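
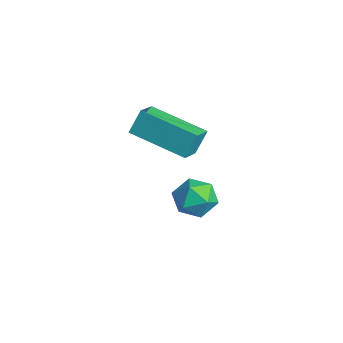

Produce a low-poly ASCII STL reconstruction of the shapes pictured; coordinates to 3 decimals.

solid 
facet normal -0.758 -0.608 0.237
outer loop
vertex 1.886 -3.756 0.807
vertex 1.281 -3.156 0.411
vertex 1.984 -4.2 -0.016
endloop
endfacet
facet normal 0.644 -0.638 0.421
outer loop
vertex 3.499 -2.984 -0.491
vertex 1.886 -3.756 0.807
vertex 1.984 -4.2 -0.016
endloop
endfacet
facet normal -0.758 -0.608 0.238
outer loop
vertex 1.984 -4.2 -0.016
vertex 1.281 -3.156 0.411
vertex 1.378 -3.599 -0.412
endloop
endfacet
facet normal 0.104 -0.472 -0.876
outer loop
vertex 1.378 -3.599 -0.412
vertex 3.499 -2.984 -0.491
vertex 1.984 -4.2 -0.016
endloop
endfacet
facet normal -0.105 0.472 0.875
outer loop
vertex 1.886 -3.756 0.807
vertex 2.796 -1.94 -0.064
vertex 1.281 -3.156 0.411
endloop
endfacet
facet normal 0.644 -0.639 0.420
outer loop
vertex 3.402 -2.541 0.332
vertex 1.886 -3.756 0.807
vertex 3.499 -2.984 -0.491
endloop
endfacet
facet normal -0.104 0.472 0.875
outer loop
vertex 3.402 -2.541 0.332
vertex 2.796 -1.94 -0.064
vertex 1.886 -3.756 0.807
endloop
endfacet
facet normal -0.645 0.639 -0.420
outer loop
vertex 1.281 -3.156 0.411
vertex 2.796 -1.94 -0.064
vertex 1.378 -3.599 -0.412
endloop
endfacet
facet normal 0.104 -0.472 -0.875
outer loop
vertex 2.894 -2.384 -0.887
vertex 3.499 -2.984 -0.491
vertex 1.378 -3.599 -0.412
endloop
endfacet
facet normal -0.644 0.639 -0.421
outer loop
vertex 1.378 -3.599 -0.412
vertex 2.796 -1.94 -0.064
vertex 2.894 -2.384 -0.887
endloop
endfacet
facet normal 0.758 0.607 -0.238
outer loop
vertex 2.894 -2.384 -0.887
vertex 3.402 -2.541 0.332
vertex 3.499 -2.984 -0.491
endloop
endfacet
facet normal 0.758 0.608 -0.238
outer loop
vertex 2.796 -1.94 -0.064
vertex 3.402 -2.541 0.332
vertex 2.894 -2.384 -0.887
endloop
endfacet
facet normal -0.421 -0.474 0.773
outer loop
vertex 1.629 -2.034 -3.157
vertex 1.876 -2.744 -3.458
vertex 2.351 -2.333 -2.947
endloop
endfacet
facet normal -0.206 0.178 0.962
outer loop
vertex 1.629 -2.034 -3.157
vertex 2.351 -2.333 -2.947
vertex 2.273 -1.544 -3.11
endloop
endfacet
facet normal -0.534 0.650 0.540
outer loop
vertex 1.629 -2.034 -3.157
vertex 2.273 -1.544 -3.11
vertex 1.748 -1.467 -3.722
endloop
endfacet
facet normal -0.953 0.289 0.089
outer loop
vertex 1.629 -2.034 -3.157
vertex 1.748 -1.467 -3.722
vertex 1.503 -2.208 -3.937
endloop
endfacet
facet normal -0.883 -0.406 0.233
outer loop
vertex 1.629 -2.034 -3.157
vertex 1.503 -2.208 -3.937
vertex 1.876 -2.744 -3.458
endloop
endfacet
facet normal 0.497 0.222 0.839
outer loop
vertex 2.273 -1.544 -3.11
vertex 2.351 -2.333 -2.947
vertex 2.917 -1.952 -3.383
endloop
endfacet
facet normal 0.147 -0.833 0.533
outer loop
vertex 2.351 -2.333 -2.947
vertex 1.876 -2.744 -3.458
vertex 2.672 -2.693 -3.598
endloop
endfacet
facet normal -0.602 -0.723 -0.340
outer loop
vertex 1.876 -2.744 -3.458
vertex 1.503 -2.208 -3.937
vertex 2.147 -2.616 -4.21
endloop
endfacet
facet normal -0.713 0.402 -0.574
outer loop
vertex 1.503 -2.208 -3.937
vertex 1.748 -1.467 -3.722
vertex 2.069 -1.827 -4.373
endloop
endfacet
facet normal -0.036 0.987 0.155
outer loop
vertex 1.748 -1.467 -3.722
vertex 2.273 -1.544 -3.11
vertex 2.544 -1.416 -3.862
endloop
endfacet
facet normal 0.953 -0.289 -0.089
outer loop
vertex 2.791 -2.126 -4.163
vertex 2.917 -1.952 -3.383
vertex 2.672 -2.693 -3.598
endloop
endfacet
facet normal 0.534 -0.650 -0.540
outer loop
vertex 2.791 -2.126 -4.163
vertex 2.672 -2.693 -3.598
vertex 2.147 -2.616 -4.21
endloop
endfacet
facet normal 0.206 -0.178 -0.962
outer loop
vertex 2.791 -2.126 -4.163
vertex 2.147 -2.616 -4.21
vertex 2.069 -1.827 -4.373
endloop
endfacet
facet normal 0.421 0.474 -0.773
outer loop
vertex 2.791 -2.126 -4.163
vertex 2.069 -1.827 -4.373
vertex 2.544 -1.416 -3.862
endloop
endfacet
facet normal 0.883 0.406 -0.233
outer loop
vertex 2.791 -2.126 -4.163
vertex 2.544 -1.416 -3.862
vertex 2.917 -1.952 -3.383
endloop
endfacet
facet normal 0.713 -0.402 0.574
outer loop
vertex 2.672 -2.693 -3.598
vertex 2.917 -1.952 -3.383
vertex 2.351 -2.333 -2.947
endloop
endfacet
facet normal 0.036 -0.987 -0.155
outer loop
vertex 2.147 -2.616 -4.21
vertex 2.672 -2.693 -3.598
vertex 1.876 -2.744 -3.458
endloop
endfacet
facet normal -0.497 -0.222 -0.839
outer loop
vertex 2.069 -1.827 -4.373
vertex 2.147 -2.616 -4.21
vertex 1.503 -2.208 -3.937
endloop
endfacet
facet normal -0.147 0.833 -0.533
outer loop
vertex 2.544 -1.416 -3.862
vertex 2.069 -1.827 -4.373
vertex 1.748 -1.467 -3.722
endloop
endfacet
facet normal 0.602 0.723 0.340
outer loop
vertex 2.917 -1.952 -3.383
vertex 2.544 -1.416 -3.862
vertex 2.273 -1.544 -3.11
endloop
endfacet

endsolid


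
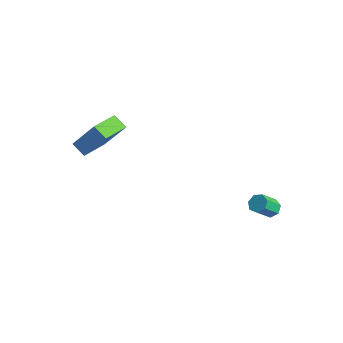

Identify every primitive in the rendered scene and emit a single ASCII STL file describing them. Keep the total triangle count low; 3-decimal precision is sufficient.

solid 
facet normal -0.056 0.722 -0.689
outer loop
vertex 3.844 2.199 -2.595
vertex 3.506 2.476 -2.277
vertex 4.046 2.499 -2.297
endloop
endfacet
facet normal 0.901 -0.261 -0.348
outer loop
vertex 3.844 2.199 -2.595
vertex 4.046 2.499 -2.297
vertex 3.911 1.347 -1.781
endloop
endfacet
facet normal 0.900 -0.261 -0.348
outer loop
vertex 3.911 1.347 -1.781
vertex 4.046 2.499 -2.297
vertex 4.113 1.647 -1.484
endloop
endfacet
facet normal 0.058 -0.722 0.690
outer loop
vertex 3.911 1.347 -1.781
vertex 4.113 1.647 -1.484
vertex 3.574 1.624 -1.463
endloop
endfacet
facet normal -0.056 0.722 -0.690
outer loop
vertex 4.046 2.499 -2.297
vertex 3.506 2.476 -2.277
vertex 3.842 2.782 -1.984
endloop
endfacet
facet normal 0.899 0.338 0.280
outer loop
vertex 4.046 2.499 -2.297
vertex 3.842 2.782 -1.984
vertex 4.113 1.647 -1.484
endloop
endfacet
facet normal 0.899 0.338 0.280
outer loop
vertex 4.113 1.647 -1.484
vertex 3.842 2.782 -1.984
vertex 3.909 1.93 -1.171
endloop
endfacet
facet normal 0.058 -0.722 0.690
outer loop
vertex 4.113 1.647 -1.484
vertex 3.909 1.93 -1.171
vertex 3.574 1.624 -1.463
endloop
endfacet
facet normal -0.058 0.723 -0.689
outer loop
vertex 3.842 2.782 -1.984
vertex 3.506 2.476 -2.277
vertex 3.385 2.834 -1.891
endloop
endfacet
facet normal 0.220 0.682 0.697
outer loop
vertex 3.842 2.782 -1.984
vertex 3.385 2.834 -1.891
vertex 3.909 1.93 -1.171
endloop
endfacet
facet normal 0.220 0.682 0.697
outer loop
vertex 3.909 1.93 -1.171
vertex 3.385 2.834 -1.891
vertex 3.452 1.982 -1.078
endloop
endfacet
facet normal 0.058 -0.722 0.690
outer loop
vertex 3.909 1.93 -1.171
vertex 3.452 1.982 -1.078
vertex 3.574 1.624 -1.463
endloop
endfacet
facet normal -0.056 0.723 -0.688
outer loop
vertex 3.385 2.834 -1.891
vertex 3.506 2.476 -2.277
vertex 3.02 2.617 -2.089
endloop
endfacet
facet normal -0.624 0.513 0.589
outer loop
vertex 3.385 2.834 -1.891
vertex 3.02 2.617 -2.089
vertex 3.452 1.982 -1.078
endloop
endfacet
facet normal -0.624 0.514 0.589
outer loop
vertex 3.452 1.982 -1.078
vertex 3.02 2.617 -2.089
vertex 3.087 1.765 -1.275
endloop
endfacet
facet normal 0.057 -0.722 0.689
outer loop
vertex 3.452 1.982 -1.078
vertex 3.087 1.765 -1.275
vertex 3.574 1.624 -1.463
endloop
endfacet
facet normal -0.057 0.723 -0.689
outer loop
vertex 3.02 2.617 -2.089
vertex 3.506 2.476 -2.277
vertex 3.021 2.294 -2.428
endloop
endfacet
facet normal -0.998 -0.043 0.038
outer loop
vertex 3.02 2.617 -2.089
vertex 3.021 2.294 -2.428
vertex 3.087 1.765 -1.275
endloop
endfacet
facet normal -0.998 -0.043 0.038
outer loop
vertex 3.087 1.765 -1.275
vertex 3.021 2.294 -2.428
vertex 3.088 1.441 -1.615
endloop
endfacet
facet normal 0.057 -0.723 0.689
outer loop
vertex 3.087 1.765 -1.275
vertex 3.088 1.441 -1.615
vertex 3.574 1.624 -1.463
endloop
endfacet
facet normal -0.056 0.722 -0.689
outer loop
vertex 3.021 2.294 -2.428
vertex 3.506 2.476 -2.277
vertex 3.388 2.108 -2.653
endloop
endfacet
facet normal -0.620 -0.566 -0.543
outer loop
vertex 3.021 2.294 -2.428
vertex 3.388 2.108 -2.653
vertex 3.088 1.441 -1.615
endloop
endfacet
facet normal -0.620 -0.566 -0.543
outer loop
vertex 3.088 1.441 -1.615
vertex 3.388 2.108 -2.653
vertex 3.455 1.255 -1.84
endloop
endfacet
facet normal 0.056 -0.722 0.689
outer loop
vertex 3.088 1.441 -1.615
vertex 3.455 1.255 -1.84
vertex 3.574 1.624 -1.463
endloop
endfacet
facet normal -0.056 0.722 -0.689
outer loop
vertex 3.388 2.108 -2.653
vertex 3.506 2.476 -2.277
vertex 3.844 2.199 -2.595
endloop
endfacet
facet normal 0.223 -0.663 -0.714
outer loop
vertex 3.388 2.108 -2.653
vertex 3.844 2.199 -2.595
vertex 3.455 1.255 -1.84
endloop
endfacet
facet normal 0.226 -0.664 -0.713
outer loop
vertex 3.455 1.255 -1.84
vertex 3.844 2.199 -2.595
vertex 3.911 1.347 -1.781
endloop
endfacet
facet normal 0.057 -0.722 0.689
outer loop
vertex 3.455 1.255 -1.84
vertex 3.911 1.347 -1.781
vertex 3.574 1.624 -1.463
endloop
endfacet
facet normal -0.785 -0.236 0.572
outer loop
vertex -0.989 -4.365 3.666
vertex -1.558 -2.912 3.485
vertex -1.978 -4.951 2.067
endloop
endfacet
facet normal 0.362 -0.925 0.115
outer loop
vertex -1.302 -4.748 1.575
vertex -0.989 -4.365 3.666
vertex -1.978 -4.951 2.067
endloop
endfacet
facet normal -0.786 -0.236 0.572
outer loop
vertex -1.978 -4.951 2.067
vertex -1.558 -2.912 3.485
vertex -2.546 -3.499 1.886
endloop
endfacet
facet normal -0.502 -0.298 -0.812
outer loop
vertex -2.546 -3.499 1.886
vertex -1.302 -4.748 1.575
vertex -1.978 -4.951 2.067
endloop
endfacet
facet normal 0.502 0.298 0.812
outer loop
vertex -0.989 -4.365 3.666
vertex -0.882 -2.709 2.993
vertex -1.558 -2.912 3.485
endloop
endfacet
facet normal 0.363 -0.925 0.115
outer loop
vertex -0.314 -4.161 3.174
vertex -0.989 -4.365 3.666
vertex -1.302 -4.748 1.575
endloop
endfacet
facet normal 0.502 0.298 0.812
outer loop
vertex -0.314 -4.161 3.174
vertex -0.882 -2.709 2.993
vertex -0.989 -4.365 3.666
endloop
endfacet
facet normal -0.362 0.925 -0.116
outer loop
vertex -1.558 -2.912 3.485
vertex -0.882 -2.709 2.993
vertex -2.546 -3.499 1.886
endloop
endfacet
facet normal -0.502 -0.298 -0.812
outer loop
vertex -1.871 -3.295 1.394
vertex -1.302 -4.748 1.575
vertex -2.546 -3.499 1.886
endloop
endfacet
facet normal -0.363 0.925 -0.114
outer loop
vertex -2.546 -3.499 1.886
vertex -0.882 -2.709 2.993
vertex -1.871 -3.295 1.394
endloop
endfacet
facet normal 0.785 0.236 -0.572
outer loop
vertex -1.871 -3.295 1.394
vertex -0.314 -4.161 3.174
vertex -1.302 -4.748 1.575
endloop
endfacet
facet normal 0.785 0.236 -0.572
outer loop
vertex -0.882 -2.709 2.993
vertex -0.314 -4.161 3.174
vertex -1.871 -3.295 1.394
endloop
endfacet

endsolid


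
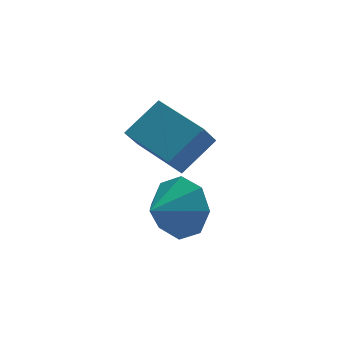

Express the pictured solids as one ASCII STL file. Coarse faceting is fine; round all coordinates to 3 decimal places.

solid 
facet normal 0.746 0.526 -0.410
outer loop
vertex -2.083 -2.069 0.733
vertex -2.593 -1.955 -0.049
vertex -2.49 -1.476 0.753
endloop
endfacet
facet normal -0.179 -0.156 0.971
outer loop
vertex -2.083 -2.069 0.733
vertex -2.49 -1.476 0.753
vertex -3.427 -2.545 0.409
endloop
endfacet
facet normal 0.745 0.527 -0.410
outer loop
vertex -2.49 -1.476 0.753
vertex -2.593 -1.955 -0.049
vertex -2.958 -1.164 0.304
endloop
endfacet
facet normal -0.576 0.255 0.777
outer loop
vertex -2.49 -1.476 0.753
vertex -2.958 -1.164 0.304
vertex -3.427 -2.545 0.409
endloop
endfacet
facet normal 0.746 0.526 -0.409
outer loop
vertex -2.958 -1.164 0.304
vertex -2.593 -1.955 -0.049
vertex -3.211 -1.315 -0.352
endloop
endfacet
facet normal -0.904 0.328 0.273
outer loop
vertex -2.958 -1.164 0.304
vertex -3.211 -1.315 -0.352
vertex -3.427 -2.545 0.409
endloop
endfacet
facet normal 0.746 0.527 -0.409
outer loop
vertex -3.211 -1.315 -0.352
vertex -2.593 -1.955 -0.049
vertex -3.102 -1.841 -0.831
endloop
endfacet
facet normal -0.970 0.020 -0.243
outer loop
vertex -3.211 -1.315 -0.352
vertex -3.102 -1.841 -0.831
vertex -3.427 -2.545 0.409
endloop
endfacet
facet normal 0.746 0.526 -0.409
outer loop
vertex -3.102 -1.841 -0.831
vertex -2.593 -1.955 -0.049
vertex -2.695 -2.434 -0.852
endloop
endfacet
facet normal -0.735 -0.488 -0.470
outer loop
vertex -3.102 -1.841 -0.831
vertex -2.695 -2.434 -0.852
vertex -3.427 -2.545 0.409
endloop
endfacet
facet normal 0.746 0.526 -0.409
outer loop
vertex -2.695 -2.434 -0.852
vertex -2.593 -1.955 -0.049
vertex -2.228 -2.746 -0.402
endloop
endfacet
facet normal -0.337 -0.901 -0.275
outer loop
vertex -2.695 -2.434 -0.852
vertex -2.228 -2.746 -0.402
vertex -3.427 -2.545 0.409
endloop
endfacet
facet normal 0.745 0.527 -0.410
outer loop
vertex -2.228 -2.746 -0.402
vertex -2.593 -1.955 -0.049
vertex -1.974 -2.595 0.254
endloop
endfacet
facet normal -0.009 -0.974 0.228
outer loop
vertex -2.228 -2.746 -0.402
vertex -1.974 -2.595 0.254
vertex -3.427 -2.545 0.409
endloop
endfacet
facet normal 0.745 0.527 -0.409
outer loop
vertex -1.974 -2.595 0.254
vertex -2.593 -1.955 -0.049
vertex -2.083 -2.069 0.733
endloop
endfacet
facet normal 0.056 -0.666 0.744
outer loop
vertex -1.974 -2.595 0.254
vertex -2.083 -2.069 0.733
vertex -3.427 -2.545 0.409
endloop
endfacet
facet normal -0.561 0.816 0.138
outer loop
vertex -2.67 1.018 1.821
vertex -2.278 1.419 1.042
vertex -3.628 0.488 1.065
endloop
endfacet
facet normal -0.409 -0.418 0.811
outer loop
vertex -2.702 -0.859 0.838
vertex -2.67 1.018 1.821
vertex -3.628 0.488 1.065
endloop
endfacet
facet normal -0.561 0.817 0.137
outer loop
vertex -3.628 0.488 1.065
vertex -2.278 1.419 1.042
vertex -3.235 0.889 0.286
endloop
endfacet
facet normal -0.720 -0.399 -0.568
outer loop
vertex -3.235 0.889 0.286
vertex -2.702 -0.859 0.838
vertex -3.628 0.488 1.065
endloop
endfacet
facet normal 0.720 0.399 0.568
outer loop
vertex -2.67 1.018 1.821
vertex -1.352 0.072 0.815
vertex -2.278 1.419 1.042
endloop
endfacet
facet normal -0.409 -0.418 0.811
outer loop
vertex -1.745 -0.329 1.594
vertex -2.67 1.018 1.821
vertex -2.702 -0.859 0.838
endloop
endfacet
facet normal 0.720 0.399 0.568
outer loop
vertex -1.745 -0.329 1.594
vertex -1.352 0.072 0.815
vertex -2.67 1.018 1.821
endloop
endfacet
facet normal 0.409 0.418 -0.811
outer loop
vertex -2.278 1.419 1.042
vertex -1.352 0.072 0.815
vertex -3.235 0.889 0.286
endloop
endfacet
facet normal -0.720 -0.399 -0.568
outer loop
vertex -2.31 -0.458 0.059
vertex -2.702 -0.859 0.838
vertex -3.235 0.889 0.286
endloop
endfacet
facet normal 0.409 0.418 -0.811
outer loop
vertex -3.235 0.889 0.286
vertex -1.352 0.072 0.815
vertex -2.31 -0.458 0.059
endloop
endfacet
facet normal 0.561 -0.816 -0.138
outer loop
vertex -2.31 -0.458 0.059
vertex -1.745 -0.329 1.594
vertex -2.702 -0.859 0.838
endloop
endfacet
facet normal 0.560 -0.817 -0.138
outer loop
vertex -1.352 0.072 0.815
vertex -1.745 -0.329 1.594
vertex -2.31 -0.458 0.059
endloop
endfacet

endsolid


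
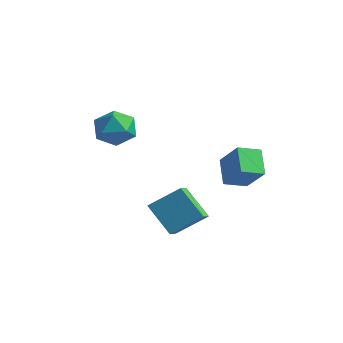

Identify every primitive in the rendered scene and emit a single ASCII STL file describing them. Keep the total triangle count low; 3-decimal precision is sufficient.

solid 
facet normal -0.525 -0.623 -0.580
outer loop
vertex 3.263 -3.859 -1.197
vertex 1.754 -3.93 0.247
vertex 2.755 -2.976 -1.686
endloop
endfacet
facet normal 0.722 0.033 -0.691
outer loop
vertex 3.806 -1.73 -0.527
vertex 3.263 -3.859 -1.197
vertex 2.755 -2.976 -1.686
endloop
endfacet
facet normal -0.526 -0.623 -0.580
outer loop
vertex 2.755 -2.976 -1.686
vertex 1.754 -3.93 0.247
vertex 1.246 -3.047 -0.241
endloop
endfacet
facet normal -0.450 0.782 -0.432
outer loop
vertex 1.246 -3.047 -0.241
vertex 3.806 -1.73 -0.527
vertex 2.755 -2.976 -1.686
endloop
endfacet
facet normal 0.450 -0.782 0.432
outer loop
vertex 3.263 -3.859 -1.197
vertex 2.805 -2.684 1.406
vertex 1.754 -3.93 0.247
endloop
endfacet
facet normal 0.722 0.033 -0.691
outer loop
vertex 4.314 -2.613 -0.039
vertex 3.263 -3.859 -1.197
vertex 3.806 -1.73 -0.527
endloop
endfacet
facet normal 0.450 -0.781 0.432
outer loop
vertex 4.314 -2.613 -0.039
vertex 2.805 -2.684 1.406
vertex 3.263 -3.859 -1.197
endloop
endfacet
facet normal -0.722 -0.034 0.691
outer loop
vertex 1.754 -3.93 0.247
vertex 2.805 -2.684 1.406
vertex 1.246 -3.047 -0.241
endloop
endfacet
facet normal -0.450 0.781 -0.432
outer loop
vertex 2.297 -1.801 0.917
vertex 3.806 -1.73 -0.527
vertex 1.246 -3.047 -0.241
endloop
endfacet
facet normal -0.722 -0.033 0.691
outer loop
vertex 1.246 -3.047 -0.241
vertex 2.805 -2.684 1.406
vertex 2.297 -1.801 0.917
endloop
endfacet
facet normal 0.525 0.623 0.580
outer loop
vertex 2.297 -1.801 0.917
vertex 4.314 -2.613 -0.039
vertex 3.806 -1.73 -0.527
endloop
endfacet
facet normal 0.525 0.623 0.579
outer loop
vertex 2.805 -2.684 1.406
vertex 4.314 -2.613 -0.039
vertex 2.297 -1.801 0.917
endloop
endfacet
facet normal -0.722 0.666 0.189
outer loop
vertex -2.651 -1.14 3.608
vertex -3.512 -2.043 3.503
vertex -2.994 -1.798 4.615
endloop
endfacet
facet normal -0.114 0.849 0.516
outer loop
vertex -2.651 -1.14 3.608
vertex -2.994 -1.798 4.615
vertex -1.788 -1.523 4.429
endloop
endfacet
facet normal 0.392 0.920 0.017
outer loop
vertex -2.651 -1.14 3.608
vertex -1.788 -1.523 4.429
vertex -1.56 -1.597 3.201
endloop
endfacet
facet normal 0.096 0.780 -0.618
outer loop
vertex -2.651 -1.14 3.608
vertex -1.56 -1.597 3.201
vertex -2.625 -1.919 2.628
endloop
endfacet
facet normal -0.592 0.623 -0.511
outer loop
vertex -2.651 -1.14 3.608
vertex -2.625 -1.919 2.628
vertex -3.512 -2.043 3.503
endloop
endfacet
facet normal 0.074 0.314 0.947
outer loop
vertex -1.788 -1.523 4.429
vertex -2.994 -1.798 4.615
vertex -2.115 -2.661 4.832
endloop
endfacet
facet normal -0.908 0.017 0.419
outer loop
vertex -2.994 -1.798 4.615
vertex -3.512 -2.043 3.503
vertex -3.18 -2.983 4.259
endloop
endfacet
facet normal -0.698 -0.053 -0.715
outer loop
vertex -3.512 -2.043 3.503
vertex -2.625 -1.919 2.628
vertex -2.952 -3.057 3.031
endloop
endfacet
facet normal 0.416 0.201 -0.887
outer loop
vertex -2.625 -1.919 2.628
vertex -1.56 -1.597 3.201
vertex -1.746 -2.782 2.845
endloop
endfacet
facet normal 0.893 0.428 0.140
outer loop
vertex -1.56 -1.597 3.201
vertex -1.788 -1.523 4.429
vertex -1.228 -2.537 3.957
endloop
endfacet
facet normal -0.096 -0.780 0.618
outer loop
vertex -2.089 -3.44 3.852
vertex -2.115 -2.661 4.832
vertex -3.18 -2.983 4.259
endloop
endfacet
facet normal -0.392 -0.920 -0.017
outer loop
vertex -2.089 -3.44 3.852
vertex -3.18 -2.983 4.259
vertex -2.952 -3.057 3.031
endloop
endfacet
facet normal 0.114 -0.849 -0.516
outer loop
vertex -2.089 -3.44 3.852
vertex -2.952 -3.057 3.031
vertex -1.746 -2.782 2.845
endloop
endfacet
facet normal 0.722 -0.666 -0.189
outer loop
vertex -2.089 -3.44 3.852
vertex -1.746 -2.782 2.845
vertex -1.228 -2.537 3.957
endloop
endfacet
facet normal 0.592 -0.623 0.511
outer loop
vertex -2.089 -3.44 3.852
vertex -1.228 -2.537 3.957
vertex -2.115 -2.661 4.832
endloop
endfacet
facet normal -0.416 -0.201 0.887
outer loop
vertex -3.18 -2.983 4.259
vertex -2.115 -2.661 4.832
vertex -2.994 -1.798 4.615
endloop
endfacet
facet normal -0.893 -0.428 -0.140
outer loop
vertex -2.952 -3.057 3.031
vertex -3.18 -2.983 4.259
vertex -3.512 -2.043 3.503
endloop
endfacet
facet normal -0.074 -0.314 -0.947
outer loop
vertex -1.746 -2.782 2.845
vertex -2.952 -3.057 3.031
vertex -2.625 -1.919 2.628
endloop
endfacet
facet normal 0.908 -0.017 -0.419
outer loop
vertex -1.228 -2.537 3.957
vertex -1.746 -2.782 2.845
vertex -1.56 -1.597 3.201
endloop
endfacet
facet normal 0.698 0.053 0.715
outer loop
vertex -2.115 -2.661 4.832
vertex -1.228 -2.537 3.957
vertex -1.788 -1.523 4.429
endloop
endfacet
facet normal -0.612 0.468 0.637
outer loop
vertex 3.389 0.677 3.324
vertex 3.896 1.858 2.944
vertex 2.035 0.809 1.927
endloop
endfacet
facet normal -0.379 -0.881 0.284
outer loop
vertex 3.064 0.022 0.856
vertex 3.389 0.677 3.324
vertex 2.035 0.809 1.927
endloop
endfacet
facet normal -0.612 0.468 0.637
outer loop
vertex 2.035 0.809 1.927
vertex 3.896 1.858 2.944
vertex 2.543 1.99 1.547
endloop
endfacet
facet normal -0.694 0.068 -0.717
outer loop
vertex 2.543 1.99 1.547
vertex 3.064 0.022 0.856
vertex 2.035 0.809 1.927
endloop
endfacet
facet normal 0.694 -0.067 0.717
outer loop
vertex 3.389 0.677 3.324
vertex 4.925 1.071 1.873
vertex 3.896 1.858 2.944
endloop
endfacet
facet normal -0.379 -0.881 0.284
outer loop
vertex 4.417 -0.11 2.253
vertex 3.389 0.677 3.324
vertex 3.064 0.022 0.856
endloop
endfacet
facet normal 0.694 -0.068 0.716
outer loop
vertex 4.417 -0.11 2.253
vertex 4.925 1.071 1.873
vertex 3.389 0.677 3.324
endloop
endfacet
facet normal 0.379 0.881 -0.284
outer loop
vertex 3.896 1.858 2.944
vertex 4.925 1.071 1.873
vertex 2.543 1.99 1.547
endloop
endfacet
facet normal -0.694 0.068 -0.716
outer loop
vertex 3.571 1.203 0.476
vertex 3.064 0.022 0.856
vertex 2.543 1.99 1.547
endloop
endfacet
facet normal 0.379 0.881 -0.284
outer loop
vertex 2.543 1.99 1.547
vertex 4.925 1.071 1.873
vertex 3.571 1.203 0.476
endloop
endfacet
facet normal 0.612 -0.468 -0.637
outer loop
vertex 3.571 1.203 0.476
vertex 4.417 -0.11 2.253
vertex 3.064 0.022 0.856
endloop
endfacet
facet normal 0.612 -0.468 -0.637
outer loop
vertex 4.925 1.071 1.873
vertex 4.417 -0.11 2.253
vertex 3.571 1.203 0.476
endloop
endfacet

endsolid


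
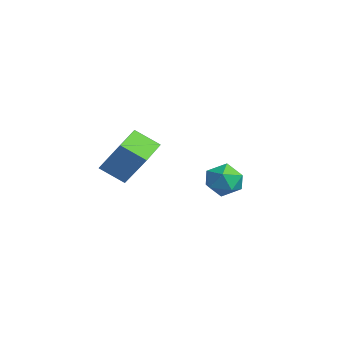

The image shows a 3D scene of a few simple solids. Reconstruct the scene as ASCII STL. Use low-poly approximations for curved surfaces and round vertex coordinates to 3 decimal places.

solid 
facet normal -0.523 -0.276 -0.806
outer loop
vertex 0.525 -4.94 -0.531
vertex -0.525 -3.889 -0.21
vertex 1.194 -4.046 -1.271
endloop
endfacet
facet normal 0.691 -0.692 -0.211
outer loop
vertex 2.245 -3.491 0.35
vertex 0.525 -4.94 -0.531
vertex 1.194 -4.046 -1.271
endloop
endfacet
facet normal -0.523 -0.276 -0.806
outer loop
vertex 1.194 -4.046 -1.271
vertex -0.525 -3.889 -0.21
vertex 0.144 -2.995 -0.95
endloop
endfacet
facet normal 0.499 0.668 -0.552
outer loop
vertex 0.144 -2.995 -0.95
vertex 2.245 -3.491 0.35
vertex 1.194 -4.046 -1.271
endloop
endfacet
facet normal -0.499 -0.668 0.552
outer loop
vertex 0.525 -4.94 -0.531
vertex 0.526 -3.334 1.411
vertex -0.525 -3.889 -0.21
endloop
endfacet
facet normal 0.691 -0.692 -0.211
outer loop
vertex 1.576 -4.385 1.09
vertex 0.525 -4.94 -0.531
vertex 2.245 -3.491 0.35
endloop
endfacet
facet normal -0.499 -0.668 0.552
outer loop
vertex 1.576 -4.385 1.09
vertex 0.526 -3.334 1.411
vertex 0.525 -4.94 -0.531
endloop
endfacet
facet normal -0.691 0.692 0.211
outer loop
vertex -0.525 -3.889 -0.21
vertex 0.526 -3.334 1.411
vertex 0.144 -2.995 -0.95
endloop
endfacet
facet normal 0.499 0.668 -0.552
outer loop
vertex 1.195 -2.44 0.671
vertex 2.245 -3.491 0.35
vertex 0.144 -2.995 -0.95
endloop
endfacet
facet normal -0.691 0.692 0.211
outer loop
vertex 0.144 -2.995 -0.95
vertex 0.526 -3.334 1.411
vertex 1.195 -2.44 0.671
endloop
endfacet
facet normal 0.523 0.276 0.806
outer loop
vertex 1.195 -2.44 0.671
vertex 1.576 -4.385 1.09
vertex 2.245 -3.491 0.35
endloop
endfacet
facet normal 0.523 0.276 0.806
outer loop
vertex 0.526 -3.334 1.411
vertex 1.576 -4.385 1.09
vertex 1.195 -2.44 0.671
endloop
endfacet
facet normal -0.636 0.501 0.587
outer loop
vertex -0.963 2.159 -2.602
vertex -1.525 1.35 -2.521
vertex -0.798 1.513 -1.872
endloop
endfacet
facet normal 0.027 0.752 0.659
outer loop
vertex -0.963 2.159 -2.602
vertex -0.798 1.513 -1.872
vertex -0.037 1.913 -2.36
endloop
endfacet
facet normal 0.253 0.967 0.016
outer loop
vertex -0.963 2.159 -2.602
vertex -0.037 1.913 -2.36
vertex -0.294 1.996 -3.311
endloop
endfacet
facet normal -0.272 0.850 -0.452
outer loop
vertex -0.963 2.159 -2.602
vertex -0.294 1.996 -3.311
vertex -1.214 1.649 -3.41
endloop
endfacet
facet normal -0.822 0.561 -0.099
outer loop
vertex -0.963 2.159 -2.602
vertex -1.214 1.649 -3.41
vertex -1.525 1.35 -2.521
endloop
endfacet
facet normal 0.446 0.213 0.870
outer loop
vertex -0.037 1.913 -2.36
vertex -0.798 1.513 -1.872
vertex -0.026 0.951 -2.13
endloop
endfacet
facet normal -0.629 -0.193 0.753
outer loop
vertex -0.798 1.513 -1.872
vertex -1.525 1.35 -2.521
vertex -0.946 0.604 -2.229
endloop
endfacet
facet normal -0.929 -0.096 -0.357
outer loop
vertex -1.525 1.35 -2.521
vertex -1.214 1.649 -3.41
vertex -1.203 0.687 -3.18
endloop
endfacet
facet normal -0.040 0.371 -0.928
outer loop
vertex -1.214 1.649 -3.41
vertex -0.294 1.996 -3.311
vertex -0.442 1.087 -3.668
endloop
endfacet
facet normal 0.810 0.562 -0.170
outer loop
vertex -0.294 1.996 -3.311
vertex -0.037 1.913 -2.36
vertex 0.285 1.25 -3.019
endloop
endfacet
facet normal 0.272 -0.850 0.452
outer loop
vertex -0.277 0.441 -2.938
vertex -0.026 0.951 -2.13
vertex -0.946 0.604 -2.229
endloop
endfacet
facet normal -0.253 -0.967 -0.016
outer loop
vertex -0.277 0.441 -2.938
vertex -0.946 0.604 -2.229
vertex -1.203 0.687 -3.18
endloop
endfacet
facet normal -0.027 -0.752 -0.659
outer loop
vertex -0.277 0.441 -2.938
vertex -1.203 0.687 -3.18
vertex -0.442 1.087 -3.668
endloop
endfacet
facet normal 0.636 -0.501 -0.587
outer loop
vertex -0.277 0.441 -2.938
vertex -0.442 1.087 -3.668
vertex 0.285 1.25 -3.019
endloop
endfacet
facet normal 0.822 -0.561 0.099
outer loop
vertex -0.277 0.441 -2.938
vertex 0.285 1.25 -3.019
vertex -0.026 0.951 -2.13
endloop
endfacet
facet normal 0.040 -0.371 0.928
outer loop
vertex -0.946 0.604 -2.229
vertex -0.026 0.951 -2.13
vertex -0.798 1.513 -1.872
endloop
endfacet
facet normal -0.810 -0.562 0.170
outer loop
vertex -1.203 0.687 -3.18
vertex -0.946 0.604 -2.229
vertex -1.525 1.35 -2.521
endloop
endfacet
facet normal -0.446 -0.213 -0.870
outer loop
vertex -0.442 1.087 -3.668
vertex -1.203 0.687 -3.18
vertex -1.214 1.649 -3.41
endloop
endfacet
facet normal 0.629 0.193 -0.753
outer loop
vertex 0.285 1.25 -3.019
vertex -0.442 1.087 -3.668
vertex -0.294 1.996 -3.311
endloop
endfacet
facet normal 0.929 0.096 0.357
outer loop
vertex -0.026 0.951 -2.13
vertex 0.285 1.25 -3.019
vertex -0.037 1.913 -2.36
endloop
endfacet

endsolid


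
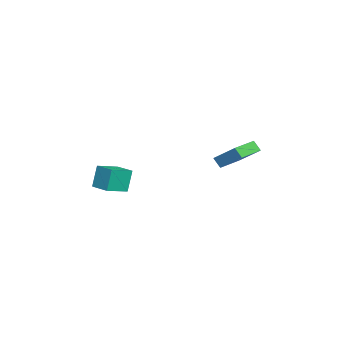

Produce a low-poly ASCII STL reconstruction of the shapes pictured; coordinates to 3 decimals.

solid 
facet normal -0.874 0.485 0.031
outer loop
vertex -1.041 3.448 0.417
vertex -0.262 4.779 1.577
vertex -0.825 3.878 -0.222
endloop
endfacet
facet normal -0.404 -0.690 -0.601
outer loop
vertex 0.722 3.021 -0.277
vertex -1.041 3.448 0.417
vertex -0.825 3.878 -0.222
endloop
endfacet
facet normal -0.874 0.484 0.031
outer loop
vertex -0.825 3.878 -0.222
vertex -0.262 4.779 1.577
vertex -0.046 5.21 0.938
endloop
endfacet
facet normal 0.270 0.538 -0.799
outer loop
vertex -0.046 5.21 0.938
vertex 0.722 3.021 -0.277
vertex -0.825 3.878 -0.222
endloop
endfacet
facet normal -0.270 -0.538 0.799
outer loop
vertex -1.041 3.448 0.417
vertex 1.285 3.922 1.522
vertex -0.262 4.779 1.577
endloop
endfacet
facet normal -0.404 -0.689 -0.601
outer loop
vertex 0.506 2.59 0.362
vertex -1.041 3.448 0.417
vertex 0.722 3.021 -0.277
endloop
endfacet
facet normal -0.270 -0.538 0.799
outer loop
vertex 0.506 2.59 0.362
vertex 1.285 3.922 1.522
vertex -1.041 3.448 0.417
endloop
endfacet
facet normal 0.403 0.690 0.601
outer loop
vertex -0.262 4.779 1.577
vertex 1.285 3.922 1.522
vertex -0.046 5.21 0.938
endloop
endfacet
facet normal 0.270 0.538 -0.799
outer loop
vertex 1.501 4.352 0.883
vertex 0.722 3.021 -0.277
vertex -0.046 5.21 0.938
endloop
endfacet
facet normal 0.404 0.690 0.601
outer loop
vertex -0.046 5.21 0.938
vertex 1.285 3.922 1.522
vertex 1.501 4.352 0.883
endloop
endfacet
facet normal 0.874 -0.484 -0.031
outer loop
vertex 1.501 4.352 0.883
vertex 0.506 2.59 0.362
vertex 0.722 3.021 -0.277
endloop
endfacet
facet normal 0.874 -0.485 -0.031
outer loop
vertex 1.285 3.922 1.522
vertex 0.506 2.59 0.362
vertex 1.501 4.352 0.883
endloop
endfacet
facet normal -0.653 -0.754 -0.062
outer loop
vertex 0.595 -4.146 -0.65
vertex -0.492 -3.17 -1.07
vertex 0.984 -4.359 -2.156
endloop
endfacet
facet normal 0.716 -0.642 0.276
outer loop
vertex 1.892 -3.31 -2.07
vertex 0.595 -4.146 -0.65
vertex 0.984 -4.359 -2.156
endloop
endfacet
facet normal -0.653 -0.754 -0.062
outer loop
vertex 0.984 -4.359 -2.156
vertex -0.492 -3.17 -1.07
vertex -0.103 -3.383 -2.576
endloop
endfacet
facet normal 0.248 -0.136 -0.959
outer loop
vertex -0.103 -3.383 -2.576
vertex 1.892 -3.31 -2.07
vertex 0.984 -4.359 -2.156
endloop
endfacet
facet normal -0.248 0.136 0.959
outer loop
vertex 0.595 -4.146 -0.65
vertex 0.416 -2.121 -0.984
vertex -0.492 -3.17 -1.07
endloop
endfacet
facet normal 0.716 -0.642 0.276
outer loop
vertex 1.503 -3.097 -0.564
vertex 0.595 -4.146 -0.65
vertex 1.892 -3.31 -2.07
endloop
endfacet
facet normal -0.248 0.136 0.959
outer loop
vertex 1.503 -3.097 -0.564
vertex 0.416 -2.121 -0.984
vertex 0.595 -4.146 -0.65
endloop
endfacet
facet normal -0.716 0.642 -0.276
outer loop
vertex -0.492 -3.17 -1.07
vertex 0.416 -2.121 -0.984
vertex -0.103 -3.383 -2.576
endloop
endfacet
facet normal 0.248 -0.136 -0.959
outer loop
vertex 0.805 -2.334 -2.49
vertex 1.892 -3.31 -2.07
vertex -0.103 -3.383 -2.576
endloop
endfacet
facet normal -0.716 0.642 -0.276
outer loop
vertex -0.103 -3.383 -2.576
vertex 0.416 -2.121 -0.984
vertex 0.805 -2.334 -2.49
endloop
endfacet
facet normal 0.653 0.754 0.062
outer loop
vertex 0.805 -2.334 -2.49
vertex 1.503 -3.097 -0.564
vertex 1.892 -3.31 -2.07
endloop
endfacet
facet normal 0.653 0.754 0.062
outer loop
vertex 0.416 -2.121 -0.984
vertex 1.503 -3.097 -0.564
vertex 0.805 -2.334 -2.49
endloop
endfacet

endsolid


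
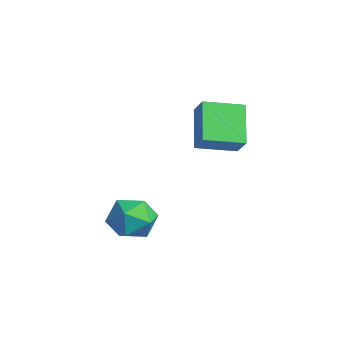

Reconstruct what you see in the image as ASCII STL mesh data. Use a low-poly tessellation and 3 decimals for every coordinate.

solid 
facet normal -0.187 0.847 0.497
outer loop
vertex -0.057 -1.735 -2.763
vertex -1.074 -2.186 -2.378
vertex -0.089 -2.336 -1.751
endloop
endfacet
facet normal 0.515 0.730 0.450
outer loop
vertex -0.057 -1.735 -2.763
vertex -0.089 -2.336 -1.751
vertex 0.801 -2.5 -2.505
endloop
endfacet
facet normal 0.685 0.687 -0.243
outer loop
vertex -0.057 -1.735 -2.763
vertex 0.801 -2.5 -2.505
vertex 0.365 -2.451 -3.598
endloop
endfacet
facet normal 0.088 0.778 -0.622
outer loop
vertex -0.057 -1.735 -2.763
vertex 0.365 -2.451 -3.598
vertex -0.794 -2.257 -3.52
endloop
endfacet
facet normal -0.451 0.877 -0.165
outer loop
vertex -0.057 -1.735 -2.763
vertex -0.794 -2.257 -3.52
vertex -1.074 -2.186 -2.378
endloop
endfacet
facet normal 0.654 0.098 0.750
outer loop
vertex 0.801 -2.5 -2.505
vertex -0.089 -2.336 -1.751
vertex 0.314 -3.423 -1.96
endloop
endfacet
facet normal -0.483 0.287 0.827
outer loop
vertex -0.089 -2.336 -1.751
vertex -1.074 -2.186 -2.378
vertex -0.845 -3.229 -1.882
endloop
endfacet
facet normal -0.910 0.336 -0.244
outer loop
vertex -1.074 -2.186 -2.378
vertex -0.794 -2.257 -3.52
vertex -1.281 -3.18 -2.975
endloop
endfacet
facet normal -0.037 0.176 -0.984
outer loop
vertex -0.794 -2.257 -3.52
vertex 0.365 -2.451 -3.598
vertex -0.391 -3.344 -3.729
endloop
endfacet
facet normal 0.929 0.028 -0.369
outer loop
vertex 0.365 -2.451 -3.598
vertex 0.801 -2.5 -2.505
vertex 0.594 -3.494 -3.102
endloop
endfacet
facet normal -0.088 -0.778 0.622
outer loop
vertex -0.423 -3.945 -2.717
vertex 0.314 -3.423 -1.96
vertex -0.845 -3.229 -1.882
endloop
endfacet
facet normal -0.685 -0.687 0.243
outer loop
vertex -0.423 -3.945 -2.717
vertex -0.845 -3.229 -1.882
vertex -1.281 -3.18 -2.975
endloop
endfacet
facet normal -0.515 -0.730 -0.450
outer loop
vertex -0.423 -3.945 -2.717
vertex -1.281 -3.18 -2.975
vertex -0.391 -3.344 -3.729
endloop
endfacet
facet normal 0.187 -0.847 -0.497
outer loop
vertex -0.423 -3.945 -2.717
vertex -0.391 -3.344 -3.729
vertex 0.594 -3.494 -3.102
endloop
endfacet
facet normal 0.451 -0.877 0.165
outer loop
vertex -0.423 -3.945 -2.717
vertex 0.594 -3.494 -3.102
vertex 0.314 -3.423 -1.96
endloop
endfacet
facet normal 0.037 -0.176 0.984
outer loop
vertex -0.845 -3.229 -1.882
vertex 0.314 -3.423 -1.96
vertex -0.089 -2.336 -1.751
endloop
endfacet
facet normal -0.929 -0.028 0.369
outer loop
vertex -1.281 -3.18 -2.975
vertex -0.845 -3.229 -1.882
vertex -1.074 -2.186 -2.378
endloop
endfacet
facet normal -0.654 -0.098 -0.750
outer loop
vertex -0.391 -3.344 -3.729
vertex -1.281 -3.18 -2.975
vertex -0.794 -2.257 -3.52
endloop
endfacet
facet normal 0.483 -0.287 -0.827
outer loop
vertex 0.594 -3.494 -3.102
vertex -0.391 -3.344 -3.729
vertex 0.365 -2.451 -3.598
endloop
endfacet
facet normal 0.910 -0.336 0.244
outer loop
vertex 0.314 -3.423 -1.96
vertex 0.594 -3.494 -3.102
vertex 0.801 -2.5 -2.505
endloop
endfacet
facet normal -0.678 0.030 -0.735
outer loop
vertex -2.709 1.196 1.435
vertex -2.212 2.957 1.049
vertex -1.249 0.482 0.058
endloop
endfacet
facet normal -0.266 -0.942 0.206
outer loop
vertex -0.388 0.443 0.991
vertex -2.709 1.196 1.435
vertex -1.249 0.482 0.058
endloop
endfacet
facet normal -0.678 0.030 -0.735
outer loop
vertex -1.249 0.482 0.058
vertex -2.212 2.957 1.049
vertex -0.752 2.243 -0.328
endloop
endfacet
facet normal 0.685 -0.335 -0.646
outer loop
vertex -0.752 2.243 -0.328
vertex -0.388 0.443 0.991
vertex -1.249 0.482 0.058
endloop
endfacet
facet normal -0.685 0.335 0.646
outer loop
vertex -2.709 1.196 1.435
vertex -1.351 2.918 1.982
vertex -2.212 2.957 1.049
endloop
endfacet
facet normal -0.266 -0.942 0.206
outer loop
vertex -1.848 1.157 2.368
vertex -2.709 1.196 1.435
vertex -0.388 0.443 0.991
endloop
endfacet
facet normal -0.685 0.335 0.646
outer loop
vertex -1.848 1.157 2.368
vertex -1.351 2.918 1.982
vertex -2.709 1.196 1.435
endloop
endfacet
facet normal 0.266 0.942 -0.206
outer loop
vertex -2.212 2.957 1.049
vertex -1.351 2.918 1.982
vertex -0.752 2.243 -0.328
endloop
endfacet
facet normal 0.685 -0.335 -0.646
outer loop
vertex 0.109 2.204 0.605
vertex -0.388 0.443 0.991
vertex -0.752 2.243 -0.328
endloop
endfacet
facet normal 0.266 0.942 -0.206
outer loop
vertex -0.752 2.243 -0.328
vertex -1.351 2.918 1.982
vertex 0.109 2.204 0.605
endloop
endfacet
facet normal 0.678 -0.030 0.735
outer loop
vertex 0.109 2.204 0.605
vertex -1.848 1.157 2.368
vertex -0.388 0.443 0.991
endloop
endfacet
facet normal 0.678 -0.030 0.735
outer loop
vertex -1.351 2.918 1.982
vertex -1.848 1.157 2.368
vertex 0.109 2.204 0.605
endloop
endfacet

endsolid


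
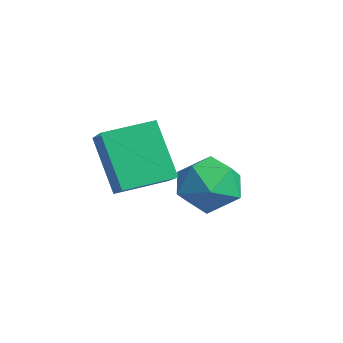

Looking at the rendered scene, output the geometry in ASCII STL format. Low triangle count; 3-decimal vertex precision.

solid 
facet normal -0.662 0.702 0.262
outer loop
vertex -3.805 2.75 1.515
vertex -3.447 2.695 2.569
vertex -2.973 3.408 1.856
endloop
endfacet
facet normal -0.453 0.789 -0.415
outer loop
vertex -3.805 2.75 1.515
vertex -2.973 3.408 1.856
vertex -2.919 2.914 0.859
endloop
endfacet
facet normal -0.607 0.189 -0.772
outer loop
vertex -3.805 2.75 1.515
vertex -2.919 2.914 0.859
vertex -3.36 1.895 0.956
endloop
endfacet
facet normal -0.910 -0.268 -0.315
outer loop
vertex -3.805 2.75 1.515
vertex -3.36 1.895 0.956
vertex -3.686 1.76 2.013
endloop
endfacet
facet normal -0.945 0.049 0.324
outer loop
vertex -3.805 2.75 1.515
vertex -3.686 1.76 2.013
vertex -3.447 2.695 2.569
endloop
endfacet
facet normal 0.255 0.872 -0.418
outer loop
vertex -2.919 2.914 0.859
vertex -2.973 3.408 1.856
vertex -2.014 2.96 1.507
endloop
endfacet
facet normal -0.083 0.732 0.677
outer loop
vertex -2.973 3.408 1.856
vertex -3.447 2.695 2.569
vertex -2.34 2.825 2.564
endloop
endfacet
facet normal -0.540 -0.324 0.777
outer loop
vertex -3.447 2.695 2.569
vertex -3.686 1.76 2.013
vertex -2.781 1.806 2.661
endloop
endfacet
facet normal -0.484 -0.837 -0.256
outer loop
vertex -3.686 1.76 2.013
vertex -3.36 1.895 0.956
vertex -2.727 1.312 1.664
endloop
endfacet
facet normal 0.007 -0.098 -0.995
outer loop
vertex -3.36 1.895 0.956
vertex -2.919 2.914 0.859
vertex -2.253 2.025 0.951
endloop
endfacet
facet normal 0.910 0.268 0.315
outer loop
vertex -1.895 1.97 2.005
vertex -2.014 2.96 1.507
vertex -2.34 2.825 2.564
endloop
endfacet
facet normal 0.607 -0.189 0.772
outer loop
vertex -1.895 1.97 2.005
vertex -2.34 2.825 2.564
vertex -2.781 1.806 2.661
endloop
endfacet
facet normal 0.453 -0.789 0.415
outer loop
vertex -1.895 1.97 2.005
vertex -2.781 1.806 2.661
vertex -2.727 1.312 1.664
endloop
endfacet
facet normal 0.662 -0.702 -0.262
outer loop
vertex -1.895 1.97 2.005
vertex -2.727 1.312 1.664
vertex -2.253 2.025 0.951
endloop
endfacet
facet normal 0.945 -0.049 -0.324
outer loop
vertex -1.895 1.97 2.005
vertex -2.253 2.025 0.951
vertex -2.014 2.96 1.507
endloop
endfacet
facet normal 0.484 0.837 0.256
outer loop
vertex -2.34 2.825 2.564
vertex -2.014 2.96 1.507
vertex -2.973 3.408 1.856
endloop
endfacet
facet normal -0.007 0.098 0.995
outer loop
vertex -2.781 1.806 2.661
vertex -2.34 2.825 2.564
vertex -3.447 2.695 2.569
endloop
endfacet
facet normal -0.255 -0.872 0.418
outer loop
vertex -2.727 1.312 1.664
vertex -2.781 1.806 2.661
vertex -3.686 1.76 2.013
endloop
endfacet
facet normal 0.083 -0.732 -0.677
outer loop
vertex -2.253 2.025 0.951
vertex -2.727 1.312 1.664
vertex -3.36 1.895 0.956
endloop
endfacet
facet normal 0.540 0.324 -0.777
outer loop
vertex -2.014 2.96 1.507
vertex -2.253 2.025 0.951
vertex -2.919 2.914 0.859
endloop
endfacet
facet normal -0.541 -0.079 0.838
outer loop
vertex -2.044 -1.228 4.901
vertex -1.858 0.319 5.167
vertex -3.485 -0.9 4.002
endloop
endfacet
facet normal -0.118 -0.979 -0.168
outer loop
vertex -2.382 -0.739 2.293
vertex -2.044 -1.228 4.901
vertex -3.485 -0.9 4.002
endloop
endfacet
facet normal -0.541 -0.079 0.838
outer loop
vertex -3.485 -0.9 4.002
vertex -1.858 0.319 5.167
vertex -3.299 0.647 4.268
endloop
endfacet
facet normal -0.833 0.190 -0.520
outer loop
vertex -3.299 0.647 4.268
vertex -2.382 -0.739 2.293
vertex -3.485 -0.9 4.002
endloop
endfacet
facet normal 0.833 -0.190 0.520
outer loop
vertex -2.044 -1.228 4.901
vertex -0.755 0.48 3.458
vertex -1.858 0.319 5.167
endloop
endfacet
facet normal -0.118 -0.979 -0.168
outer loop
vertex -0.941 -1.067 3.192
vertex -2.044 -1.228 4.901
vertex -2.382 -0.739 2.293
endloop
endfacet
facet normal 0.833 -0.190 0.520
outer loop
vertex -0.941 -1.067 3.192
vertex -0.755 0.48 3.458
vertex -2.044 -1.228 4.901
endloop
endfacet
facet normal 0.118 0.979 0.168
outer loop
vertex -1.858 0.319 5.167
vertex -0.755 0.48 3.458
vertex -3.299 0.647 4.268
endloop
endfacet
facet normal -0.833 0.190 -0.520
outer loop
vertex -2.196 0.808 2.559
vertex -2.382 -0.739 2.293
vertex -3.299 0.647 4.268
endloop
endfacet
facet normal 0.118 0.979 0.168
outer loop
vertex -3.299 0.647 4.268
vertex -0.755 0.48 3.458
vertex -2.196 0.808 2.559
endloop
endfacet
facet normal 0.541 0.079 -0.838
outer loop
vertex -2.196 0.808 2.559
vertex -0.941 -1.067 3.192
vertex -2.382 -0.739 2.293
endloop
endfacet
facet normal 0.541 0.079 -0.838
outer loop
vertex -0.755 0.48 3.458
vertex -0.941 -1.067 3.192
vertex -2.196 0.808 2.559
endloop
endfacet

endsolid


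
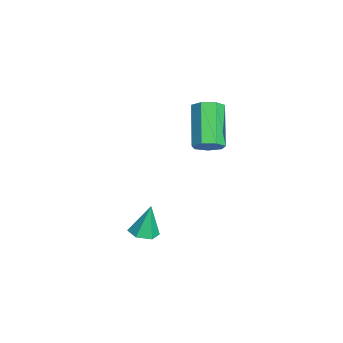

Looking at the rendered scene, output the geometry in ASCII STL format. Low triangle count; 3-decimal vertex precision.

solid 
facet normal 0.065 -0.209 -0.976
outer loop
vertex 2.912 -4.155 -2.625
vertex 2.33 -3.841 -2.731
vertex 2.906 -3.5 -2.766
endloop
endfacet
facet normal 0.911 0.095 0.402
outer loop
vertex 2.912 -4.155 -2.625
vertex 2.906 -3.5 -2.766
vertex 2.23 -3.519 -1.229
endloop
endfacet
facet normal 0.065 -0.209 -0.976
outer loop
vertex 2.906 -3.5 -2.766
vertex 2.33 -3.841 -2.731
vertex 2.324 -3.185 -2.872
endloop
endfacet
facet normal 0.437 0.876 0.203
outer loop
vertex 2.906 -3.5 -2.766
vertex 2.324 -3.185 -2.872
vertex 2.23 -3.519 -1.229
endloop
endfacet
facet normal 0.065 -0.209 -0.976
outer loop
vertex 2.324 -3.185 -2.872
vertex 2.33 -3.841 -2.731
vertex 1.748 -3.526 -2.837
endloop
endfacet
facet normal -0.497 0.855 0.145
outer loop
vertex 2.324 -3.185 -2.872
vertex 1.748 -3.526 -2.837
vertex 2.23 -3.519 -1.229
endloop
endfacet
facet normal 0.065 -0.208 -0.976
outer loop
vertex 1.748 -3.526 -2.837
vertex 2.33 -3.841 -2.731
vertex 1.754 -4.181 -2.697
endloop
endfacet
facet normal -0.957 0.052 0.287
outer loop
vertex 1.748 -3.526 -2.837
vertex 1.754 -4.181 -2.697
vertex 2.23 -3.519 -1.229
endloop
endfacet
facet normal 0.065 -0.208 -0.976
outer loop
vertex 1.754 -4.181 -2.697
vertex 2.33 -3.841 -2.731
vertex 2.337 -4.496 -2.591
endloop
endfacet
facet normal -0.482 -0.729 0.485
outer loop
vertex 1.754 -4.181 -2.697
vertex 2.337 -4.496 -2.591
vertex 2.23 -3.519 -1.229
endloop
endfacet
facet normal 0.066 -0.208 -0.976
outer loop
vertex 2.337 -4.496 -2.591
vertex 2.33 -3.841 -2.731
vertex 2.912 -4.155 -2.625
endloop
endfacet
facet normal 0.452 -0.708 0.543
outer loop
vertex 2.337 -4.496 -2.591
vertex 2.912 -4.155 -2.625
vertex 2.23 -3.519 -1.229
endloop
endfacet
facet normal 0.719 -0.022 -0.695
outer loop
vertex 2.24 -1.497 2.438
vertex 1.807 -1.193 1.98
vertex 2.25 -0.89 2.429
endloop
endfacet
facet normal 0.695 -0.001 0.719
outer loop
vertex 2.24 -1.497 2.438
vertex 2.25 -0.89 2.429
vertex 0.687 -1.451 3.938
endloop
endfacet
facet normal 0.695 -0.001 0.719
outer loop
vertex 0.687 -1.451 3.938
vertex 2.25 -0.89 2.429
vertex 0.696 -0.844 3.93
endloop
endfacet
facet normal -0.719 0.020 0.695
outer loop
vertex 0.687 -1.451 3.938
vertex 0.696 -0.844 3.93
vertex 0.253 -1.147 3.48
endloop
endfacet
facet normal 0.719 -0.022 -0.695
outer loop
vertex 2.25 -0.89 2.429
vertex 1.807 -1.193 1.98
vertex 1.926 -0.511 2.082
endloop
endfacet
facet normal 0.446 0.781 0.437
outer loop
vertex 2.25 -0.89 2.429
vertex 1.926 -0.511 2.082
vertex 0.696 -0.844 3.93
endloop
endfacet
facet normal 0.446 0.781 0.437
outer loop
vertex 0.696 -0.844 3.93
vertex 1.926 -0.511 2.082
vertex 0.372 -0.465 3.583
endloop
endfacet
facet normal -0.719 0.021 0.694
outer loop
vertex 0.696 -0.844 3.93
vertex 0.372 -0.465 3.583
vertex 0.253 -1.147 3.48
endloop
endfacet
facet normal 0.719 -0.021 -0.695
outer loop
vertex 1.926 -0.511 2.082
vertex 1.807 -1.193 1.98
vertex 1.512 -0.645 1.658
endloop
endfacet
facet normal -0.138 0.975 -0.173
outer loop
vertex 1.926 -0.511 2.082
vertex 1.512 -0.645 1.658
vertex 0.372 -0.465 3.583
endloop
endfacet
facet normal -0.140 0.975 -0.174
outer loop
vertex 0.372 -0.465 3.583
vertex 1.512 -0.645 1.658
vertex -0.041 -0.6 3.159
endloop
endfacet
facet normal -0.719 0.021 0.694
outer loop
vertex 0.372 -0.465 3.583
vertex -0.041 -0.6 3.159
vertex 0.253 -1.147 3.48
endloop
endfacet
facet normal 0.719 -0.021 -0.695
outer loop
vertex 1.512 -0.645 1.658
vertex 1.807 -1.193 1.98
vertex 1.32 -1.192 1.476
endloop
endfacet
facet normal -0.619 0.435 -0.654
outer loop
vertex 1.512 -0.645 1.658
vertex 1.32 -1.192 1.476
vertex -0.041 -0.6 3.159
endloop
endfacet
facet normal -0.619 0.435 -0.654
outer loop
vertex -0.041 -0.6 3.159
vertex 1.32 -1.192 1.476
vertex -0.233 -1.147 2.977
endloop
endfacet
facet normal -0.719 0.021 0.695
outer loop
vertex -0.041 -0.6 3.159
vertex -0.233 -1.147 2.977
vertex 0.253 -1.147 3.48
endloop
endfacet
facet normal 0.719 -0.021 -0.695
outer loop
vertex 1.32 -1.192 1.476
vertex 1.807 -1.193 1.98
vertex 1.495 -1.74 1.674
endloop
endfacet
facet normal -0.633 -0.434 -0.642
outer loop
vertex 1.32 -1.192 1.476
vertex 1.495 -1.74 1.674
vertex -0.233 -1.147 2.977
endloop
endfacet
facet normal -0.633 -0.434 -0.642
outer loop
vertex -0.233 -1.147 2.977
vertex 1.495 -1.74 1.674
vertex -0.058 -1.694 3.174
endloop
endfacet
facet normal -0.719 0.020 0.695
outer loop
vertex -0.233 -1.147 2.977
vertex -0.058 -1.694 3.174
vertex 0.253 -1.147 3.48
endloop
endfacet
facet normal 0.719 -0.021 -0.695
outer loop
vertex 1.495 -1.74 1.674
vertex 1.807 -1.193 1.98
vertex 1.904 -1.875 2.101
endloop
endfacet
facet normal -0.170 -0.975 -0.146
outer loop
vertex 1.495 -1.74 1.674
vertex 1.904 -1.875 2.101
vertex -0.058 -1.694 3.174
endloop
endfacet
facet normal -0.170 -0.974 -0.147
outer loop
vertex -0.058 -1.694 3.174
vertex 1.904 -1.875 2.101
vertex 0.351 -1.83 3.602
endloop
endfacet
facet normal -0.720 0.021 0.694
outer loop
vertex -0.058 -1.694 3.174
vertex 0.351 -1.83 3.602
vertex 0.253 -1.147 3.48
endloop
endfacet
facet normal 0.720 -0.021 -0.694
outer loop
vertex 1.904 -1.875 2.101
vertex 1.807 -1.193 1.98
vertex 2.24 -1.497 2.438
endloop
endfacet
facet normal 0.421 -0.783 0.459
outer loop
vertex 1.904 -1.875 2.101
vertex 2.24 -1.497 2.438
vertex 0.351 -1.83 3.602
endloop
endfacet
facet normal 0.421 -0.781 0.460
outer loop
vertex 0.351 -1.83 3.602
vertex 2.24 -1.497 2.438
vertex 0.687 -1.451 3.938
endloop
endfacet
facet normal -0.719 0.021 0.695
outer loop
vertex 0.351 -1.83 3.602
vertex 0.687 -1.451 3.938
vertex 0.253 -1.147 3.48
endloop
endfacet

endsolid


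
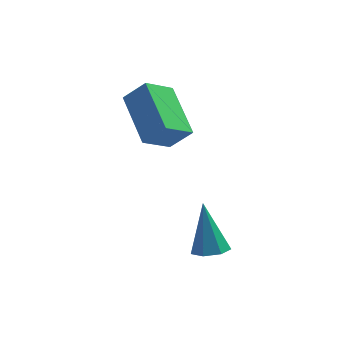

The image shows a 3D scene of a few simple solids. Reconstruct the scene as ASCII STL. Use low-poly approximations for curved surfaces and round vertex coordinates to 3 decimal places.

solid 
facet normal -0.681 0.104 -0.725
outer loop
vertex -2.787 2.999 2.188
vertex -1.876 3.639 1.425
vertex -2.18 1.137 1.35
endloop
endfacet
facet normal -0.675 -0.474 0.565
outer loop
vertex -1.424 1.021 2.155
vertex -2.787 2.999 2.188
vertex -2.18 1.137 1.35
endloop
endfacet
facet normal -0.681 0.104 -0.725
outer loop
vertex -2.18 1.137 1.35
vertex -1.876 3.639 1.425
vertex -1.269 1.777 0.587
endloop
endfacet
facet normal 0.285 -0.874 -0.393
outer loop
vertex -1.269 1.777 0.587
vertex -1.424 1.021 2.155
vertex -2.18 1.137 1.35
endloop
endfacet
facet normal -0.285 0.874 0.393
outer loop
vertex -2.787 2.999 2.188
vertex -1.12 3.523 2.23
vertex -1.876 3.639 1.425
endloop
endfacet
facet normal -0.675 -0.474 0.565
outer loop
vertex -2.031 2.883 2.993
vertex -2.787 2.999 2.188
vertex -1.424 1.021 2.155
endloop
endfacet
facet normal -0.285 0.874 0.393
outer loop
vertex -2.031 2.883 2.993
vertex -1.12 3.523 2.23
vertex -2.787 2.999 2.188
endloop
endfacet
facet normal 0.675 0.474 -0.565
outer loop
vertex -1.876 3.639 1.425
vertex -1.12 3.523 2.23
vertex -1.269 1.777 0.587
endloop
endfacet
facet normal 0.285 -0.874 -0.393
outer loop
vertex -0.513 1.661 1.392
vertex -1.424 1.021 2.155
vertex -1.269 1.777 0.587
endloop
endfacet
facet normal 0.675 0.474 -0.565
outer loop
vertex -1.269 1.777 0.587
vertex -1.12 3.523 2.23
vertex -0.513 1.661 1.392
endloop
endfacet
facet normal 0.681 -0.104 0.725
outer loop
vertex -0.513 1.661 1.392
vertex -2.031 2.883 2.993
vertex -1.424 1.021 2.155
endloop
endfacet
facet normal 0.681 -0.104 0.725
outer loop
vertex -1.12 3.523 2.23
vertex -2.031 2.883 2.993
vertex -0.513 1.661 1.392
endloop
endfacet
facet normal 0.116 -0.416 -0.902
outer loop
vertex 0.593 -1.317 -2.066
vertex -0.059 -1.228 -2.191
vertex 0.451 -0.813 -2.317
endloop
endfacet
facet normal 0.883 0.384 0.271
outer loop
vertex 0.593 -1.317 -2.066
vertex 0.451 -0.813 -2.317
vertex -0.281 -0.432 -0.469
endloop
endfacet
facet normal 0.117 -0.417 -0.901
outer loop
vertex 0.451 -0.813 -2.317
vertex -0.059 -1.228 -2.191
vertex -0.075 -0.621 -2.474
endloop
endfacet
facet normal 0.356 0.933 -0.051
outer loop
vertex 0.451 -0.813 -2.317
vertex -0.075 -0.621 -2.474
vertex -0.281 -0.432 -0.469
endloop
endfacet
facet normal 0.116 -0.417 -0.901
outer loop
vertex -0.075 -0.621 -2.474
vertex -0.059 -1.228 -2.191
vertex -0.589 -0.887 -2.417
endloop
endfacet
facet normal -0.467 0.875 -0.130
outer loop
vertex -0.075 -0.621 -2.474
vertex -0.589 -0.887 -2.417
vertex -0.281 -0.432 -0.469
endloop
endfacet
facet normal 0.116 -0.417 -0.902
outer loop
vertex -0.589 -0.887 -2.417
vertex -0.059 -1.228 -2.191
vertex -0.704 -1.41 -2.19
endloop
endfacet
facet normal -0.963 0.252 0.093
outer loop
vertex -0.589 -0.887 -2.417
vertex -0.704 -1.41 -2.19
vertex -0.281 -0.432 -0.469
endloop
endfacet
facet normal 0.117 -0.418 -0.901
outer loop
vertex -0.704 -1.41 -2.19
vertex -0.059 -1.228 -2.191
vertex -0.333 -1.796 -1.963
endloop
endfacet
facet normal -0.761 -0.466 0.452
outer loop
vertex -0.704 -1.41 -2.19
vertex -0.333 -1.796 -1.963
vertex -0.281 -0.432 -0.469
endloop
endfacet
facet normal 0.115 -0.417 -0.901
outer loop
vertex -0.333 -1.796 -1.963
vertex -0.059 -1.228 -2.191
vertex 0.245 -1.755 -1.908
endloop
endfacet
facet normal -0.012 -0.738 0.674
outer loop
vertex -0.333 -1.796 -1.963
vertex 0.245 -1.755 -1.908
vertex -0.281 -0.432 -0.469
endloop
endfacet
facet normal 0.116 -0.417 -0.901
outer loop
vertex 0.245 -1.755 -1.908
vertex -0.059 -1.228 -2.191
vertex 0.593 -1.317 -2.066
endloop
endfacet
facet normal 0.721 -0.359 0.593
outer loop
vertex 0.245 -1.755 -1.908
vertex 0.593 -1.317 -2.066
vertex -0.281 -0.432 -0.469
endloop
endfacet

endsolid


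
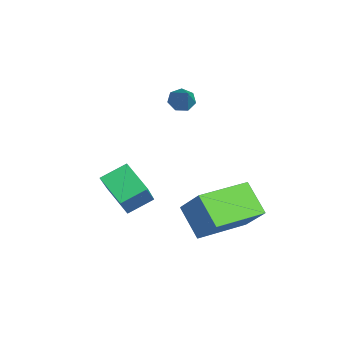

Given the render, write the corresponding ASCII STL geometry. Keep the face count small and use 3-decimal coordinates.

solid 
facet normal -0.736 0.026 -0.677
outer loop
vertex -1.033 1.708 -1.056
vertex -1.387 1.558 -0.677
vertex -1.238 2.057 -0.82
endloop
endfacet
facet normal 0.733 0.620 -0.280
outer loop
vertex -1.033 1.708 -1.056
vertex -1.238 2.057 -0.82
vertex -0.373 1.522 0.257
endloop
endfacet
facet normal -0.736 0.026 -0.676
outer loop
vertex -1.238 2.057 -0.82
vertex -1.387 1.558 -0.677
vertex -1.555 2.031 -0.476
endloop
endfacet
facet normal 0.228 0.933 0.280
outer loop
vertex -1.238 2.057 -0.82
vertex -1.555 2.031 -0.476
vertex -0.373 1.522 0.257
endloop
endfacet
facet normal -0.735 0.027 -0.678
outer loop
vertex -1.555 2.031 -0.476
vertex -1.387 1.558 -0.677
vertex -1.746 1.648 -0.284
endloop
endfacet
facet normal -0.267 0.535 0.802
outer loop
vertex -1.555 2.031 -0.476
vertex -1.746 1.648 -0.284
vertex -0.373 1.522 0.257
endloop
endfacet
facet normal -0.735 0.028 -0.678
outer loop
vertex -1.746 1.648 -0.284
vertex -1.387 1.558 -0.677
vertex -1.667 1.198 -0.388
endloop
endfacet
facet normal -0.374 -0.271 0.887
outer loop
vertex -1.746 1.648 -0.284
vertex -1.667 1.198 -0.388
vertex -0.373 1.522 0.257
endloop
endfacet
facet normal -0.734 0.027 -0.678
outer loop
vertex -1.667 1.198 -0.388
vertex -1.387 1.558 -0.677
vertex -1.377 1.019 -0.709
endloop
endfacet
facet normal -0.017 -0.880 0.475
outer loop
vertex -1.667 1.198 -0.388
vertex -1.377 1.019 -0.709
vertex -0.373 1.522 0.257
endloop
endfacet
facet normal -0.736 0.026 -0.676
outer loop
vertex -1.377 1.019 -0.709
vertex -1.387 1.558 -0.677
vertex -1.095 1.246 -1.007
endloop
endfacet
facet normal 0.538 -0.833 -0.125
outer loop
vertex -1.377 1.019 -0.709
vertex -1.095 1.246 -1.007
vertex -0.373 1.522 0.257
endloop
endfacet
facet normal -0.736 0.027 -0.677
outer loop
vertex -1.095 1.246 -1.007
vertex -1.387 1.558 -0.677
vertex -1.033 1.708 -1.056
endloop
endfacet
facet normal 0.871 -0.166 -0.462
outer loop
vertex -1.095 1.246 -1.007
vertex -1.033 1.708 -1.056
vertex -0.373 1.522 0.257
endloop
endfacet
facet normal -0.593 -0.283 -0.754
outer loop
vertex 2.221 0.592 -3.983
vertex 1.442 2.581 -4.116
vertex 3.291 0.946 -4.957
endloop
endfacet
facet normal 0.364 -0.929 0.062
outer loop
vertex 4.198 1.379 -3.804
vertex 2.221 0.592 -3.983
vertex 3.291 0.946 -4.957
endloop
endfacet
facet normal -0.593 -0.283 -0.754
outer loop
vertex 3.291 0.946 -4.957
vertex 1.442 2.581 -4.116
vertex 2.512 2.935 -5.091
endloop
endfacet
facet normal 0.718 0.237 -0.654
outer loop
vertex 2.512 2.935 -5.091
vertex 4.198 1.379 -3.804
vertex 3.291 0.946 -4.957
endloop
endfacet
facet normal -0.718 -0.238 0.654
outer loop
vertex 2.221 0.592 -3.983
vertex 2.349 3.014 -2.963
vertex 1.442 2.581 -4.116
endloop
endfacet
facet normal 0.364 -0.929 0.062
outer loop
vertex 3.128 1.025 -2.829
vertex 2.221 0.592 -3.983
vertex 4.198 1.379 -3.804
endloop
endfacet
facet normal -0.718 -0.237 0.654
outer loop
vertex 3.128 1.025 -2.829
vertex 2.349 3.014 -2.963
vertex 2.221 0.592 -3.983
endloop
endfacet
facet normal -0.364 0.929 -0.062
outer loop
vertex 1.442 2.581 -4.116
vertex 2.349 3.014 -2.963
vertex 2.512 2.935 -5.091
endloop
endfacet
facet normal 0.718 0.238 -0.654
outer loop
vertex 3.419 3.368 -3.937
vertex 4.198 1.379 -3.804
vertex 2.512 2.935 -5.091
endloop
endfacet
facet normal -0.364 0.929 -0.062
outer loop
vertex 2.512 2.935 -5.091
vertex 2.349 3.014 -2.963
vertex 3.419 3.368 -3.937
endloop
endfacet
facet normal 0.593 0.283 0.754
outer loop
vertex 3.419 3.368 -3.937
vertex 3.128 1.025 -2.829
vertex 4.198 1.379 -3.804
endloop
endfacet
facet normal 0.593 0.283 0.754
outer loop
vertex 2.349 3.014 -2.963
vertex 3.128 1.025 -2.829
vertex 3.419 3.368 -3.937
endloop
endfacet
facet normal -0.753 -0.375 0.541
outer loop
vertex 0.606 -0.953 -2.472
vertex -0.798 -0.399 -4.044
vertex 0.759 -1.979 -2.97
endloop
endfacet
facet normal 0.644 -0.254 0.721
outer loop
vertex 1.798 -1.461 -3.716
vertex 0.606 -0.953 -2.472
vertex 0.759 -1.979 -2.97
endloop
endfacet
facet normal -0.753 -0.375 0.540
outer loop
vertex 0.759 -1.979 -2.97
vertex -0.798 -0.399 -4.044
vertex -0.645 -1.424 -4.542
endloop
endfacet
facet normal 0.133 -0.891 -0.434
outer loop
vertex -0.645 -1.424 -4.542
vertex 1.798 -1.461 -3.716
vertex 0.759 -1.979 -2.97
endloop
endfacet
facet normal -0.133 0.891 0.433
outer loop
vertex 0.606 -0.953 -2.472
vertex 0.241 0.119 -4.79
vertex -0.798 -0.399 -4.044
endloop
endfacet
facet normal 0.644 -0.254 0.721
outer loop
vertex 1.645 -0.436 -3.218
vertex 0.606 -0.953 -2.472
vertex 1.798 -1.461 -3.716
endloop
endfacet
facet normal -0.133 0.892 0.433
outer loop
vertex 1.645 -0.436 -3.218
vertex 0.241 0.119 -4.79
vertex 0.606 -0.953 -2.472
endloop
endfacet
facet normal -0.644 0.254 -0.721
outer loop
vertex -0.798 -0.399 -4.044
vertex 0.241 0.119 -4.79
vertex -0.645 -1.424 -4.542
endloop
endfacet
facet normal 0.133 -0.892 -0.433
outer loop
vertex 0.394 -0.907 -5.288
vertex 1.798 -1.461 -3.716
vertex -0.645 -1.424 -4.542
endloop
endfacet
facet normal -0.644 0.254 -0.721
outer loop
vertex -0.645 -1.424 -4.542
vertex 0.241 0.119 -4.79
vertex 0.394 -0.907 -5.288
endloop
endfacet
facet normal 0.753 0.375 -0.540
outer loop
vertex 0.394 -0.907 -5.288
vertex 1.645 -0.436 -3.218
vertex 1.798 -1.461 -3.716
endloop
endfacet
facet normal 0.753 0.375 -0.541
outer loop
vertex 0.241 0.119 -4.79
vertex 1.645 -0.436 -3.218
vertex 0.394 -0.907 -5.288
endloop
endfacet

endsolid


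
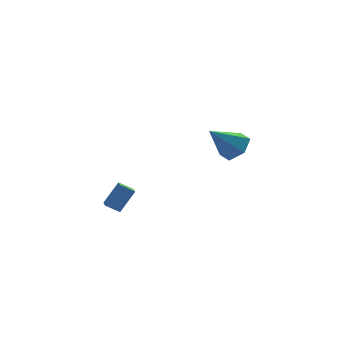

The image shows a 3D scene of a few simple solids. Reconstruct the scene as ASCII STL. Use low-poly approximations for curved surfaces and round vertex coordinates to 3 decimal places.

solid 
facet normal -0.799 0.318 0.510
outer loop
vertex -3.006 -3.955 -3.075
vertex -2.87 -3.19 -3.339
vertex -3.797 -4.192 -4.168
endloop
endfacet
facet normal -0.166 -0.932 0.322
outer loop
vertex -3.15 -4.45 -4.581
vertex -3.006 -3.955 -3.075
vertex -3.797 -4.192 -4.168
endloop
endfacet
facet normal -0.799 0.318 0.510
outer loop
vertex -3.797 -4.192 -4.168
vertex -2.87 -3.19 -3.339
vertex -3.662 -3.428 -4.432
endloop
endfacet
facet normal -0.578 -0.173 -0.797
outer loop
vertex -3.662 -3.428 -4.432
vertex -3.15 -4.45 -4.581
vertex -3.797 -4.192 -4.168
endloop
endfacet
facet normal 0.578 0.173 0.798
outer loop
vertex -3.006 -3.955 -3.075
vertex -2.223 -3.448 -3.752
vertex -2.87 -3.19 -3.339
endloop
endfacet
facet normal -0.164 -0.932 0.322
outer loop
vertex -2.358 -4.212 -3.488
vertex -3.006 -3.955 -3.075
vertex -3.15 -4.45 -4.581
endloop
endfacet
facet normal 0.577 0.174 0.798
outer loop
vertex -2.358 -4.212 -3.488
vertex -2.223 -3.448 -3.752
vertex -3.006 -3.955 -3.075
endloop
endfacet
facet normal 0.166 0.932 -0.323
outer loop
vertex -2.87 -3.19 -3.339
vertex -2.223 -3.448 -3.752
vertex -3.662 -3.428 -4.432
endloop
endfacet
facet normal -0.577 -0.173 -0.798
outer loop
vertex -3.014 -3.685 -4.845
vertex -3.15 -4.45 -4.581
vertex -3.662 -3.428 -4.432
endloop
endfacet
facet normal 0.165 0.932 -0.322
outer loop
vertex -3.662 -3.428 -4.432
vertex -2.223 -3.448 -3.752
vertex -3.014 -3.685 -4.845
endloop
endfacet
facet normal 0.799 -0.318 -0.510
outer loop
vertex -3.014 -3.685 -4.845
vertex -2.358 -4.212 -3.488
vertex -3.15 -4.45 -4.581
endloop
endfacet
facet normal 0.800 -0.317 -0.510
outer loop
vertex -2.223 -3.448 -3.752
vertex -2.358 -4.212 -3.488
vertex -3.014 -3.685 -4.845
endloop
endfacet
facet normal 0.707 0.078 -0.703
outer loop
vertex 4.132 -1.622 -2.273
vertex 3.482 -1.275 -2.888
vertex 3.977 -0.676 -2.324
endloop
endfacet
facet normal 0.353 0.108 0.930
outer loop
vertex 4.132 -1.622 -2.273
vertex 3.977 -0.676 -2.324
vertex 2.118 -1.425 -1.532
endloop
endfacet
facet normal 0.707 0.077 -0.703
outer loop
vertex 3.977 -0.676 -2.324
vertex 3.482 -1.275 -2.888
vertex 3.327 -0.329 -2.94
endloop
endfacet
facet normal -0.092 0.823 0.561
outer loop
vertex 3.977 -0.676 -2.324
vertex 3.327 -0.329 -2.94
vertex 2.118 -1.425 -1.532
endloop
endfacet
facet normal 0.707 0.077 -0.703
outer loop
vertex 3.327 -0.329 -2.94
vertex 3.482 -1.275 -2.888
vertex 2.832 -0.928 -3.504
endloop
endfacet
facet normal -0.724 0.683 -0.090
outer loop
vertex 3.327 -0.329 -2.94
vertex 2.832 -0.928 -3.504
vertex 2.118 -1.425 -1.532
endloop
endfacet
facet normal 0.707 0.078 -0.702
outer loop
vertex 2.832 -0.928 -3.504
vertex 3.482 -1.275 -2.888
vertex 2.988 -1.874 -3.452
endloop
endfacet
facet normal -0.912 -0.171 -0.373
outer loop
vertex 2.832 -0.928 -3.504
vertex 2.988 -1.874 -3.452
vertex 2.118 -1.425 -1.532
endloop
endfacet
facet normal 0.707 0.079 -0.703
outer loop
vertex 2.988 -1.874 -3.452
vertex 3.482 -1.275 -2.888
vertex 3.638 -2.221 -2.837
endloop
endfacet
facet normal -0.467 -0.884 -0.005
outer loop
vertex 2.988 -1.874 -3.452
vertex 3.638 -2.221 -2.837
vertex 2.118 -1.425 -1.532
endloop
endfacet
facet normal 0.707 0.079 -0.703
outer loop
vertex 3.638 -2.221 -2.837
vertex 3.482 -1.275 -2.888
vertex 4.132 -1.622 -2.273
endloop
endfacet
facet normal 0.165 -0.745 0.647
outer loop
vertex 3.638 -2.221 -2.837
vertex 4.132 -1.622 -2.273
vertex 2.118 -1.425 -1.532
endloop
endfacet

endsolid


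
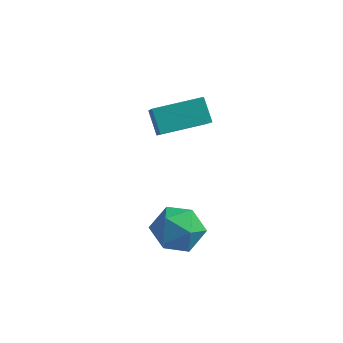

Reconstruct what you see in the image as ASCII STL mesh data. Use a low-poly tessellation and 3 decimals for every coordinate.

solid 
facet normal -0.786 -0.602 -0.140
outer loop
vertex 1.706 -1.078 1.544
vertex 1.141 -0.101 0.512
vertex 2.212 -1.567 0.805
endloop
endfacet
facet normal 0.369 -0.638 0.675
outer loop
vertex 3.579 -0.519 1.048
vertex 1.706 -1.078 1.544
vertex 2.212 -1.567 0.805
endloop
endfacet
facet normal -0.786 -0.602 -0.139
outer loop
vertex 2.212 -1.567 0.805
vertex 1.141 -0.101 0.512
vertex 1.646 -0.59 -0.227
endloop
endfacet
facet normal 0.496 -0.478 -0.725
outer loop
vertex 1.646 -0.59 -0.227
vertex 3.579 -0.519 1.048
vertex 2.212 -1.567 0.805
endloop
endfacet
facet normal -0.496 0.479 0.725
outer loop
vertex 1.706 -1.078 1.544
vertex 2.508 0.947 0.755
vertex 1.141 -0.101 0.512
endloop
endfacet
facet normal 0.369 -0.639 0.675
outer loop
vertex 3.074 -0.03 1.787
vertex 1.706 -1.078 1.544
vertex 3.579 -0.519 1.048
endloop
endfacet
facet normal -0.495 0.479 0.725
outer loop
vertex 3.074 -0.03 1.787
vertex 2.508 0.947 0.755
vertex 1.706 -1.078 1.544
endloop
endfacet
facet normal -0.370 0.639 -0.675
outer loop
vertex 1.141 -0.101 0.512
vertex 2.508 0.947 0.755
vertex 1.646 -0.59 -0.227
endloop
endfacet
facet normal 0.496 -0.479 -0.725
outer loop
vertex 3.014 0.458 0.016
vertex 3.579 -0.519 1.048
vertex 1.646 -0.59 -0.227
endloop
endfacet
facet normal -0.369 0.639 -0.675
outer loop
vertex 1.646 -0.59 -0.227
vertex 2.508 0.947 0.755
vertex 3.014 0.458 0.016
endloop
endfacet
facet normal 0.786 0.602 0.139
outer loop
vertex 3.014 0.458 0.016
vertex 3.074 -0.03 1.787
vertex 3.579 -0.519 1.048
endloop
endfacet
facet normal 0.786 0.603 0.139
outer loop
vertex 2.508 0.947 0.755
vertex 3.074 -0.03 1.787
vertex 3.014 0.458 0.016
endloop
endfacet
facet normal 0.321 -0.202 0.925
outer loop
vertex 3.607 -2.236 -2.071
vertex 3.0 -3.015 -2.031
vertex 3.921 -3.123 -2.374
endloop
endfacet
facet normal 0.834 0.110 0.541
outer loop
vertex 3.607 -2.236 -2.071
vertex 3.921 -3.123 -2.374
vertex 4.151 -2.314 -2.893
endloop
endfacet
facet normal 0.589 0.743 0.319
outer loop
vertex 3.607 -2.236 -2.071
vertex 4.151 -2.314 -2.893
vertex 3.372 -1.706 -2.871
endloop
endfacet
facet normal -0.076 0.821 0.566
outer loop
vertex 3.607 -2.236 -2.071
vertex 3.372 -1.706 -2.871
vertex 2.661 -2.139 -2.339
endloop
endfacet
facet normal -0.242 0.237 0.941
outer loop
vertex 3.607 -2.236 -2.071
vertex 2.661 -2.139 -2.339
vertex 3.0 -3.015 -2.031
endloop
endfacet
facet normal 0.955 -0.294 -0.035
outer loop
vertex 4.151 -2.314 -2.893
vertex 3.921 -3.123 -2.374
vertex 3.879 -3.141 -3.361
endloop
endfacet
facet normal 0.125 -0.800 0.587
outer loop
vertex 3.921 -3.123 -2.374
vertex 3.0 -3.015 -2.031
vertex 3.168 -3.574 -2.829
endloop
endfacet
facet normal -0.785 -0.088 0.613
outer loop
vertex 3.0 -3.015 -2.031
vertex 2.661 -2.139 -2.339
vertex 2.389 -2.966 -2.807
endloop
endfacet
facet normal -0.517 0.856 0.006
outer loop
vertex 2.661 -2.139 -2.339
vertex 3.372 -1.706 -2.871
vertex 2.619 -2.157 -3.326
endloop
endfacet
facet normal 0.559 0.730 -0.394
outer loop
vertex 3.372 -1.706 -2.871
vertex 4.151 -2.314 -2.893
vertex 3.54 -2.265 -3.669
endloop
endfacet
facet normal 0.076 -0.821 -0.566
outer loop
vertex 2.933 -3.044 -3.629
vertex 3.879 -3.141 -3.361
vertex 3.168 -3.574 -2.829
endloop
endfacet
facet normal -0.589 -0.743 -0.319
outer loop
vertex 2.933 -3.044 -3.629
vertex 3.168 -3.574 -2.829
vertex 2.389 -2.966 -2.807
endloop
endfacet
facet normal -0.834 -0.110 -0.541
outer loop
vertex 2.933 -3.044 -3.629
vertex 2.389 -2.966 -2.807
vertex 2.619 -2.157 -3.326
endloop
endfacet
facet normal -0.321 0.202 -0.925
outer loop
vertex 2.933 -3.044 -3.629
vertex 2.619 -2.157 -3.326
vertex 3.54 -2.265 -3.669
endloop
endfacet
facet normal 0.242 -0.237 -0.941
outer loop
vertex 2.933 -3.044 -3.629
vertex 3.54 -2.265 -3.669
vertex 3.879 -3.141 -3.361
endloop
endfacet
facet normal 0.517 -0.856 -0.006
outer loop
vertex 3.168 -3.574 -2.829
vertex 3.879 -3.141 -3.361
vertex 3.921 -3.123 -2.374
endloop
endfacet
facet normal -0.559 -0.730 0.394
outer loop
vertex 2.389 -2.966 -2.807
vertex 3.168 -3.574 -2.829
vertex 3.0 -3.015 -2.031
endloop
endfacet
facet normal -0.955 0.294 0.035
outer loop
vertex 2.619 -2.157 -3.326
vertex 2.389 -2.966 -2.807
vertex 2.661 -2.139 -2.339
endloop
endfacet
facet normal -0.125 0.800 -0.587
outer loop
vertex 3.54 -2.265 -3.669
vertex 2.619 -2.157 -3.326
vertex 3.372 -1.706 -2.871
endloop
endfacet
facet normal 0.785 0.088 -0.613
outer loop
vertex 3.879 -3.141 -3.361
vertex 3.54 -2.265 -3.669
vertex 4.151 -2.314 -2.893
endloop
endfacet

endsolid


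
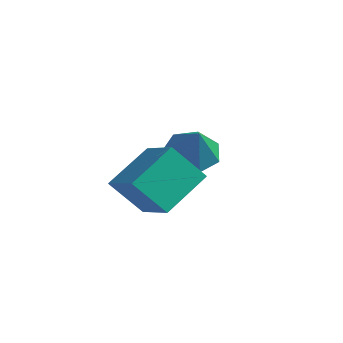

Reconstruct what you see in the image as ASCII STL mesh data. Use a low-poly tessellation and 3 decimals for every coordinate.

solid 
facet normal -0.797 0.392 -0.459
outer loop
vertex -0.748 -4.385 2.874
vertex -0.445 -2.52 3.94
vertex 0.327 -3.786 1.519
endloop
endfacet
facet normal -0.140 -0.860 -0.491
outer loop
vertex 2.065 -4.64 2.52
vertex -0.748 -4.385 2.874
vertex 0.327 -3.786 1.519
endloop
endfacet
facet normal -0.797 0.392 -0.459
outer loop
vertex 0.327 -3.786 1.519
vertex -0.445 -2.52 3.94
vertex 0.63 -1.92 2.585
endloop
endfacet
facet normal 0.587 0.328 -0.740
outer loop
vertex 0.63 -1.92 2.585
vertex 2.065 -4.64 2.52
vertex 0.327 -3.786 1.519
endloop
endfacet
facet normal -0.587 -0.328 0.740
outer loop
vertex -0.748 -4.385 2.874
vertex 1.293 -3.374 4.941
vertex -0.445 -2.52 3.94
endloop
endfacet
facet normal -0.140 -0.860 -0.492
outer loop
vertex 0.99 -5.24 3.875
vertex -0.748 -4.385 2.874
vertex 2.065 -4.64 2.52
endloop
endfacet
facet normal -0.587 -0.327 0.740
outer loop
vertex 0.99 -5.24 3.875
vertex 1.293 -3.374 4.941
vertex -0.748 -4.385 2.874
endloop
endfacet
facet normal 0.139 0.860 0.491
outer loop
vertex -0.445 -2.52 3.94
vertex 1.293 -3.374 4.941
vertex 0.63 -1.92 2.585
endloop
endfacet
facet normal 0.587 0.328 -0.740
outer loop
vertex 2.368 -2.775 3.586
vertex 2.065 -4.64 2.52
vertex 0.63 -1.92 2.585
endloop
endfacet
facet normal 0.140 0.860 0.491
outer loop
vertex 0.63 -1.92 2.585
vertex 1.293 -3.374 4.941
vertex 2.368 -2.775 3.586
endloop
endfacet
facet normal 0.797 -0.392 0.459
outer loop
vertex 2.368 -2.775 3.586
vertex 0.99 -5.24 3.875
vertex 2.065 -4.64 2.52
endloop
endfacet
facet normal 0.797 -0.392 0.459
outer loop
vertex 1.293 -3.374 4.941
vertex 0.99 -5.24 3.875
vertex 2.368 -2.775 3.586
endloop
endfacet
facet normal -0.430 0.346 -0.834
outer loop
vertex 0.844 0.095 2.507
vertex -0.137 -0.247 2.871
vertex 0.35 0.728 3.024
endloop
endfacet
facet normal 0.856 0.408 0.319
outer loop
vertex 0.844 0.095 2.507
vertex 0.35 0.728 3.024
vertex 0.617 -0.853 4.329
endloop
endfacet
facet normal -0.431 0.346 -0.834
outer loop
vertex 0.35 0.728 3.024
vertex -0.137 -0.247 2.871
vertex -0.51 0.626 3.426
endloop
endfacet
facet normal 0.262 0.640 0.722
outer loop
vertex 0.35 0.728 3.024
vertex -0.51 0.626 3.426
vertex 0.617 -0.853 4.329
endloop
endfacet
facet normal -0.430 0.346 -0.834
outer loop
vertex -0.51 0.626 3.426
vertex -0.137 -0.247 2.871
vertex -1.089 -0.133 3.409
endloop
endfacet
facet normal -0.370 0.262 0.891
outer loop
vertex -0.51 0.626 3.426
vertex -1.089 -0.133 3.409
vertex 0.617 -0.853 4.329
endloop
endfacet
facet normal -0.430 0.346 -0.834
outer loop
vertex -1.089 -0.133 3.409
vertex -0.137 -0.247 2.871
vertex -0.95 -0.978 2.987
endloop
endfacet
facet normal -0.563 -0.442 0.699
outer loop
vertex -1.089 -0.133 3.409
vertex -0.95 -0.978 2.987
vertex 0.617 -0.853 4.329
endloop
endfacet
facet normal -0.430 0.346 -0.834
outer loop
vertex -0.95 -0.978 2.987
vertex -0.137 -0.247 2.871
vertex -0.199 -1.272 2.477
endloop
endfacet
facet normal -0.172 -0.942 0.289
outer loop
vertex -0.95 -0.978 2.987
vertex -0.199 -1.272 2.477
vertex 0.617 -0.853 4.329
endloop
endfacet
facet normal -0.431 0.346 -0.833
outer loop
vertex -0.199 -1.272 2.477
vertex -0.137 -0.247 2.871
vertex 0.599 -0.795 2.263
endloop
endfacet
facet normal 0.507 -0.861 -0.029
outer loop
vertex -0.199 -1.272 2.477
vertex 0.599 -0.795 2.263
vertex 0.617 -0.853 4.329
endloop
endfacet
facet normal -0.430 0.347 -0.833
outer loop
vertex 0.599 -0.795 2.263
vertex -0.137 -0.247 2.871
vertex 0.844 0.095 2.507
endloop
endfacet
facet normal 0.965 -0.261 -0.016
outer loop
vertex 0.599 -0.795 2.263
vertex 0.844 0.095 2.507
vertex 0.617 -0.853 4.329
endloop
endfacet

endsolid
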